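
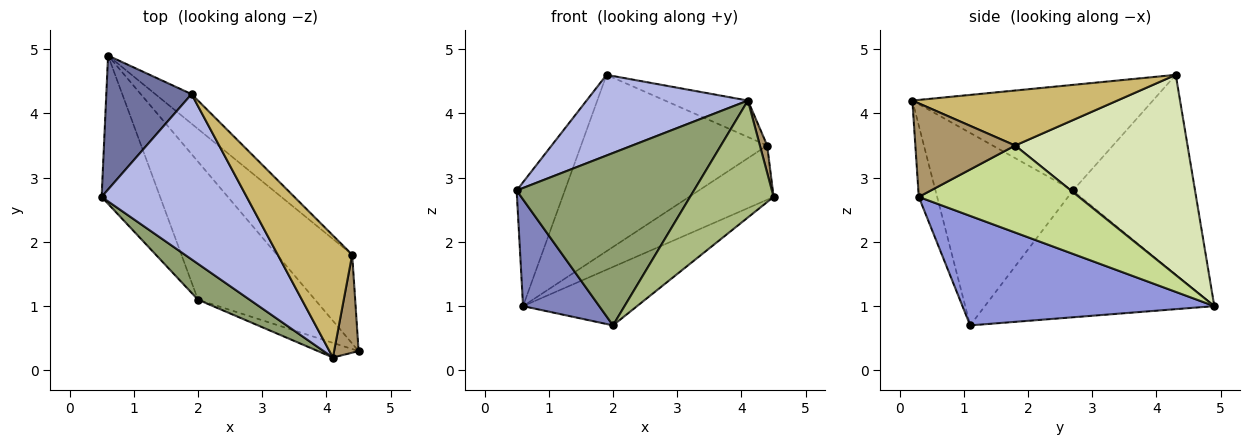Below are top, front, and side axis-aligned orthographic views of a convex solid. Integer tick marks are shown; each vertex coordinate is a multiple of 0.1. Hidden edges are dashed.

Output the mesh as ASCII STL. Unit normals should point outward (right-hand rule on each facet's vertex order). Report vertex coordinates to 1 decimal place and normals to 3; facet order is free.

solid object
 facet normal -0.864 0.341 0.369
  outer loop
   vertex 0.6 4.9 1.0
   vertex 0.5 2.7 2.8
   vertex 1.9 4.3 4.6
  endloop
 endfacet
 facet normal -0.869 -0.289 -0.401
  outer loop
   vertex 2.0 1.1 0.7
   vertex 0.5 2.7 2.8
   vertex 0.6 4.9 1.0
  endloop
 endfacet
 facet normal 0.653 0.296 -0.698
  outer loop
   vertex 2.0 1.1 0.7
   vertex 0.6 4.9 1.0
   vertex 4.5 0.3 2.7
  endloop
 endfacet
 facet normal -0.547 -0.367 0.752
  outer loop
   vertex 4.1 0.2 4.2
   vertex 1.9 4.3 4.6
   vertex 0.5 2.7 2.8
  endloop
 endfacet
 facet normal -0.605 -0.780 0.162
  outer loop
   vertex 4.1 0.2 4.2
   vertex 0.5 2.7 2.8
   vertex 2.0 1.1 0.7
  endloop
 endfacet
 facet normal -0.213 -0.969 -0.121
  outer loop
   vertex 4.1 0.2 4.2
   vertex 2.0 1.1 0.7
   vertex 4.5 0.3 2.7
  endloop
 endfacet
 facet normal 0.702 0.371 -0.608
  outer loop
   vertex 4.4 1.8 3.5
   vertex 4.5 0.3 2.7
   vertex 0.6 4.9 1.0
  endloop
 endfacet
 facet normal 0.674 0.728 -0.122
  outer loop
   vertex 4.4 1.8 3.5
   vertex 0.6 4.9 1.0
   vertex 1.9 4.3 4.6
  endloop
 endfacet
 facet normal 0.965 -0.070 0.253
  outer loop
   vertex 4.4 1.8 3.5
   vertex 4.1 0.2 4.2
   vertex 4.5 0.3 2.7
  endloop
 endfacet
 facet normal 0.578 0.234 0.782
  outer loop
   vertex 4.4 1.8 3.5
   vertex 1.9 4.3 4.6
   vertex 4.1 0.2 4.2
  endloop
 endfacet
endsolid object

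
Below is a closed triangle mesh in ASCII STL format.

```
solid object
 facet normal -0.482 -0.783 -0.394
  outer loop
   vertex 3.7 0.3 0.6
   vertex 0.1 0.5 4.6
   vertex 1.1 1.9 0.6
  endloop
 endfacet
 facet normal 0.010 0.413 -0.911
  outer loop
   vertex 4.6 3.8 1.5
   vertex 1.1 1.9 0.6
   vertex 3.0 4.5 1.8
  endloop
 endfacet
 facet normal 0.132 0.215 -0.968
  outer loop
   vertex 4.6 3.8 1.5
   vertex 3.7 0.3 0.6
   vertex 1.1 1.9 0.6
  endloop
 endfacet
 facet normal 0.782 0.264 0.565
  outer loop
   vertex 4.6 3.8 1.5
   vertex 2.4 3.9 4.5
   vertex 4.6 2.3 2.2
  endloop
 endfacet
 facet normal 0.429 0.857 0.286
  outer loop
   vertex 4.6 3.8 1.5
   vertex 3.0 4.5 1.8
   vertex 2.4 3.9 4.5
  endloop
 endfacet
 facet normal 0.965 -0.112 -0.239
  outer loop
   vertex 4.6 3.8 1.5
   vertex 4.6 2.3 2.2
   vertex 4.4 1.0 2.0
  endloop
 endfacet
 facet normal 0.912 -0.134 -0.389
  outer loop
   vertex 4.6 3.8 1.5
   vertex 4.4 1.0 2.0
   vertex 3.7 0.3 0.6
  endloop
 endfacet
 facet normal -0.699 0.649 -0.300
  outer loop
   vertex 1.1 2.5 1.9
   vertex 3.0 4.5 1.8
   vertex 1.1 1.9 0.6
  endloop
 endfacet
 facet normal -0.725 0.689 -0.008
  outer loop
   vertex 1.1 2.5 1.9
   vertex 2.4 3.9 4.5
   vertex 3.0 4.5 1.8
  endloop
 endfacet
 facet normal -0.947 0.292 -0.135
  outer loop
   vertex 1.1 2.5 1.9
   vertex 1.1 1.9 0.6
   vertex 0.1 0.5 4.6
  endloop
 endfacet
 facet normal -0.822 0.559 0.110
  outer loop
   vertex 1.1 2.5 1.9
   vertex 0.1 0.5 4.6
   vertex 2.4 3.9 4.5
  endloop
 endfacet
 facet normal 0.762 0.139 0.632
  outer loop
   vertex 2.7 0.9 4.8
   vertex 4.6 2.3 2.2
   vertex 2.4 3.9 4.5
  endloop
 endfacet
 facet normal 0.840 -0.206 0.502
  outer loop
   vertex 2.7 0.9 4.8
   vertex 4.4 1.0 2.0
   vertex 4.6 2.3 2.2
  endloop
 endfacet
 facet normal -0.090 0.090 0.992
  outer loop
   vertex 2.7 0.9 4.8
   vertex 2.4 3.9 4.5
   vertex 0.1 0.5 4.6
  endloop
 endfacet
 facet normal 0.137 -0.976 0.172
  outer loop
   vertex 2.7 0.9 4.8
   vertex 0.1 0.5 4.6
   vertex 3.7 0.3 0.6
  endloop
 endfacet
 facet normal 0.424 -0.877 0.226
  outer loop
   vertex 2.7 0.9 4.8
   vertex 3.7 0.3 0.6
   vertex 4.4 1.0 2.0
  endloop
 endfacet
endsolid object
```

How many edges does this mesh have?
24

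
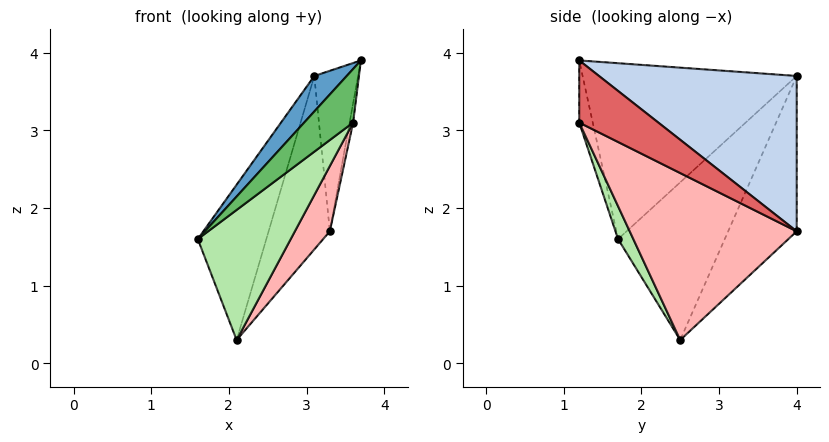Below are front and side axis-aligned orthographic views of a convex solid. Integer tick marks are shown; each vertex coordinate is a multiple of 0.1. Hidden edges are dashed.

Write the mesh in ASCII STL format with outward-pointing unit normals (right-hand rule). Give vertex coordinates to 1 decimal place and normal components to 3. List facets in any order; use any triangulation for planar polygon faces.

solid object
 facet normal -0.746 -0.113 0.656
  outer loop
   vertex 3.1 4.0 3.7
   vertex 1.6 1.7 1.6
   vertex 3.7 1.2 3.9
  endloop
 endfacet
 facet normal 0.972 0.215 0.097
  outer loop
   vertex 3.1 4.0 3.7
   vertex 3.7 1.2 3.9
   vertex 3.3 4.0 1.7
  endloop
 endfacet
 facet normal -0.841 0.540 0.009
  outer loop
   vertex 3.1 4.0 3.7
   vertex 2.1 2.5 0.3
   vertex 1.6 1.7 1.6
  endloop
 endfacet
 facet normal -0.744 0.664 -0.074
  outer loop
   vertex 3.1 4.0 3.7
   vertex 3.3 4.0 1.7
   vertex 2.1 2.5 0.3
  endloop
 endfacet
 facet normal -0.266 -0.963 0.033
  outer loop
   vertex 3.6 1.2 3.1
   vertex 3.7 1.2 3.9
   vertex 1.6 1.7 1.6
  endloop
 endfacet
 facet normal 0.142 -0.866 -0.479
  outer loop
   vertex 3.6 1.2 3.1
   vertex 1.6 1.7 1.6
   vertex 2.1 2.5 0.3
  endloop
 endfacet
 facet normal 0.991 0.044 -0.124
  outer loop
   vertex 3.6 1.2 3.1
   vertex 3.3 4.0 1.7
   vertex 3.7 1.2 3.9
  endloop
 endfacet
 facet normal 0.832 -0.174 -0.527
  outer loop
   vertex 3.6 1.2 3.1
   vertex 2.1 2.5 0.3
   vertex 3.3 4.0 1.7
  endloop
 endfacet
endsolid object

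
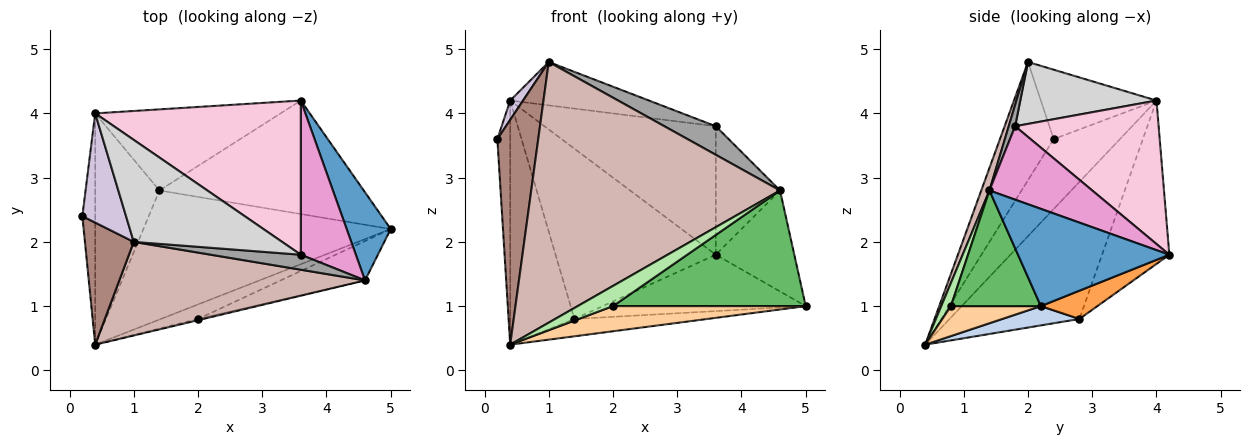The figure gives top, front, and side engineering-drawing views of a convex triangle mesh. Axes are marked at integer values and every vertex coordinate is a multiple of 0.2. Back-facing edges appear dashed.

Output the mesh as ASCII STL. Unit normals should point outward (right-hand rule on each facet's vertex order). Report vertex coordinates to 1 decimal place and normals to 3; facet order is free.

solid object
 facet normal 0.824 0.427 0.373
  outer loop
   vertex 4.6 1.4 2.8
   vertex 5.0 2.2 1.0
   vertex 3.6 4.2 1.8
  endloop
 endfacet
 facet normal 0.077 0.133 -0.988
  outer loop
   vertex 1.4 2.8 0.8
   vertex 5.0 2.2 1.0
   vertex 0.4 0.4 0.4
  endloop
 endfacet
 facet normal 0.123 0.442 -0.889
  outer loop
   vertex 1.4 2.8 0.8
   vertex 3.6 4.2 1.8
   vertex 5.0 2.2 1.0
  endloop
 endfacet
 facet normal 0.375 -0.803 -0.464
  outer loop
   vertex 2.0 0.8 1.0
   vertex 0.4 0.4 0.4
   vertex 5.0 2.2 1.0
  endloop
 endfacet
 facet normal 0.404 -0.866 -0.295
  outer loop
   vertex 2.0 0.8 1.0
   vertex 5.0 2.2 1.0
   vertex 4.6 1.4 2.8
  endloop
 endfacet
 facet normal 0.263 -0.963 -0.058
  outer loop
   vertex 2.0 0.8 1.0
   vertex 4.6 1.4 2.8
   vertex 0.4 0.4 0.4
  endloop
 endfacet
 facet normal -0.354 0.844 -0.402
  outer loop
   vertex 0.4 4.0 4.2
   vertex 3.6 4.2 1.8
   vertex 1.4 2.8 0.8
  endloop
 endfacet
 facet normal -0.966 0.187 -0.177
  outer loop
   vertex 0.4 4.0 4.2
   vertex 0.4 0.4 0.4
   vertex 0.2 2.4 3.6
  endloop
 endfacet
 facet normal -0.826 0.409 -0.387
  outer loop
   vertex 0.4 4.0 4.2
   vertex 1.4 2.8 0.8
   vertex 0.4 0.4 0.4
  endloop
 endfacet
 facet normal -0.843 -0.094 0.530
  outer loop
   vertex 1.0 2.0 4.8
   vertex 0.4 4.0 4.2
   vertex 0.2 2.4 3.6
  endloop
 endfacet
 facet normal -0.756 -0.575 0.312
  outer loop
   vertex 1.0 2.0 4.8
   vertex 0.2 2.4 3.6
   vertex 0.4 0.4 0.4
  endloop
 endfacet
 facet normal 0.031 -0.941 0.338
  outer loop
   vertex 1.0 2.0 4.8
   vertex 0.4 0.4 0.4
   vertex 4.6 1.4 2.8
  endloop
 endfacet
 facet normal 0.716 0.447 0.537
  outer loop
   vertex 3.6 1.8 3.8
   vertex 4.6 1.4 2.8
   vertex 3.6 4.2 1.8
  endloop
 endfacet
 facet normal 0.473 0.564 0.677
  outer loop
   vertex 3.6 1.8 3.8
   vertex 3.6 4.2 1.8
   vertex 0.4 4.0 4.2
  endloop
 endfacet
 facet normal 0.110 -0.880 0.462
  outer loop
   vertex 3.6 1.8 3.8
   vertex 1.0 2.0 4.8
   vertex 4.6 1.4 2.8
  endloop
 endfacet
 facet normal 0.359 0.365 0.859
  outer loop
   vertex 3.6 1.8 3.8
   vertex 0.4 4.0 4.2
   vertex 1.0 2.0 4.8
  endloop
 endfacet
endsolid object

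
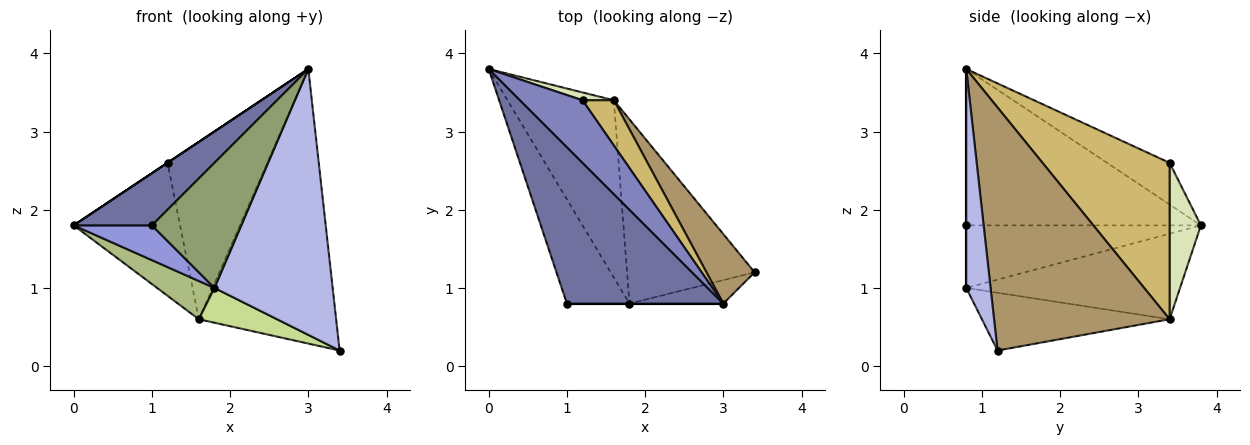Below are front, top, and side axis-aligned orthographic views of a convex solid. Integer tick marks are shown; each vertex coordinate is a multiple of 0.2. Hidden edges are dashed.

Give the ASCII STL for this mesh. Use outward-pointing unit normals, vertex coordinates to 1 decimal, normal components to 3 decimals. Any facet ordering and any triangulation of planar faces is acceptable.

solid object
 facet normal -0.688 -0.229 0.688
  outer loop
   vertex 3.0 0.8 3.8
   vertex 0.0 3.8 1.8
   vertex 1.0 0.8 1.8
  endloop
 endfacet
 facet normal -0.555 0.000 0.832
  outer loop
   vertex 1.2 3.4 2.6
   vertex 0.0 3.8 1.8
   vertex 3.0 0.8 3.8
  endloop
 endfacet
 facet normal -0.688 -0.229 -0.688
  outer loop
   vertex 1.8 0.8 1.0
   vertex 1.0 0.8 1.8
   vertex 0.0 3.8 1.8
  endloop
 endfacet
 facet normal 0.201 -0.976 -0.086
  outer loop
   vertex 1.8 0.8 1.0
   vertex 3.4 1.2 0.2
   vertex 3.0 0.8 3.8
  endloop
 endfacet
 facet normal 0.000 -1.000 0.000
  outer loop
   vertex 1.8 0.8 1.0
   vertex 3.0 0.8 3.8
   vertex 1.0 0.8 1.8
  endloop
 endfacet
 facet normal -0.618 -0.166 -0.769
  outer loop
   vertex 1.6 3.4 0.6
   vertex 1.8 0.8 1.0
   vertex 0.0 3.8 1.8
  endloop
 endfacet
 facet normal -0.407 -0.169 -0.898
  outer loop
   vertex 1.6 3.4 0.6
   vertex 3.4 1.2 0.2
   vertex 1.8 0.8 1.0
  endloop
 endfacet
 facet normal 0.282 0.958 0.056
  outer loop
   vertex 1.6 3.4 0.6
   vertex 0.0 3.8 1.8
   vertex 1.2 3.4 2.6
  endloop
 endfacet
 facet normal 0.778 0.609 0.154
  outer loop
   vertex 1.6 3.4 0.6
   vertex 3.0 0.8 3.8
   vertex 3.4 1.2 0.2
  endloop
 endfacet
 facet normal 0.777 0.610 0.155
  outer loop
   vertex 1.6 3.4 0.6
   vertex 1.2 3.4 2.6
   vertex 3.0 0.8 3.8
  endloop
 endfacet
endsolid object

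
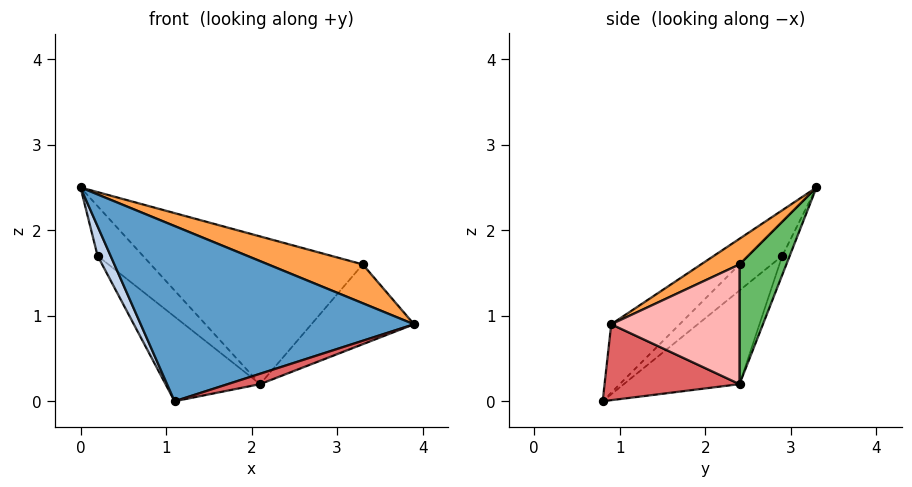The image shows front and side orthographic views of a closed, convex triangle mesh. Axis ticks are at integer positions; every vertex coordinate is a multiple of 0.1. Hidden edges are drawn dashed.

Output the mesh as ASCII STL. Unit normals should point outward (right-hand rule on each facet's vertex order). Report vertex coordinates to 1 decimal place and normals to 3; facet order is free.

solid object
 facet normal -0.184 -0.734 0.653
  outer loop
   vertex 1.1 0.8 0.0
   vertex 3.9 0.9 0.9
   vertex 0.0 3.3 2.5
  endloop
 endfacet
 facet normal -0.933 -0.355 -0.056
  outer loop
   vertex 0.2 2.9 1.7
   vertex 1.1 0.8 0.0
   vertex 0.0 3.3 2.5
  endloop
 endfacet
 facet normal 0.150 -0.368 0.918
  outer loop
   vertex 3.3 2.4 1.6
   vertex 0.0 3.3 2.5
   vertex 3.9 0.9 0.9
  endloop
 endfacet
 facet normal -0.143 0.871 -0.471
  outer loop
   vertex 2.1 2.4 0.2
   vertex 0.2 2.9 1.7
   vertex 0.0 3.3 2.5
  endloop
 endfacet
 facet normal 0.212 0.960 -0.182
  outer loop
   vertex 2.1 2.4 0.2
   vertex 0.0 3.3 2.5
   vertex 3.3 2.4 1.6
  endloop
 endfacet
 facet normal -0.498 0.407 -0.766
  outer loop
   vertex 2.1 2.4 0.2
   vertex 1.1 0.8 0.0
   vertex 0.2 2.9 1.7
  endloop
 endfacet
 facet normal 0.308 -0.074 -0.949
  outer loop
   vertex 2.1 2.4 0.2
   vertex 3.9 0.9 0.9
   vertex 1.1 0.8 0.0
  endloop
 endfacet
 facet normal 0.649 0.519 -0.556
  outer loop
   vertex 2.1 2.4 0.2
   vertex 3.3 2.4 1.6
   vertex 3.9 0.9 0.9
  endloop
 endfacet
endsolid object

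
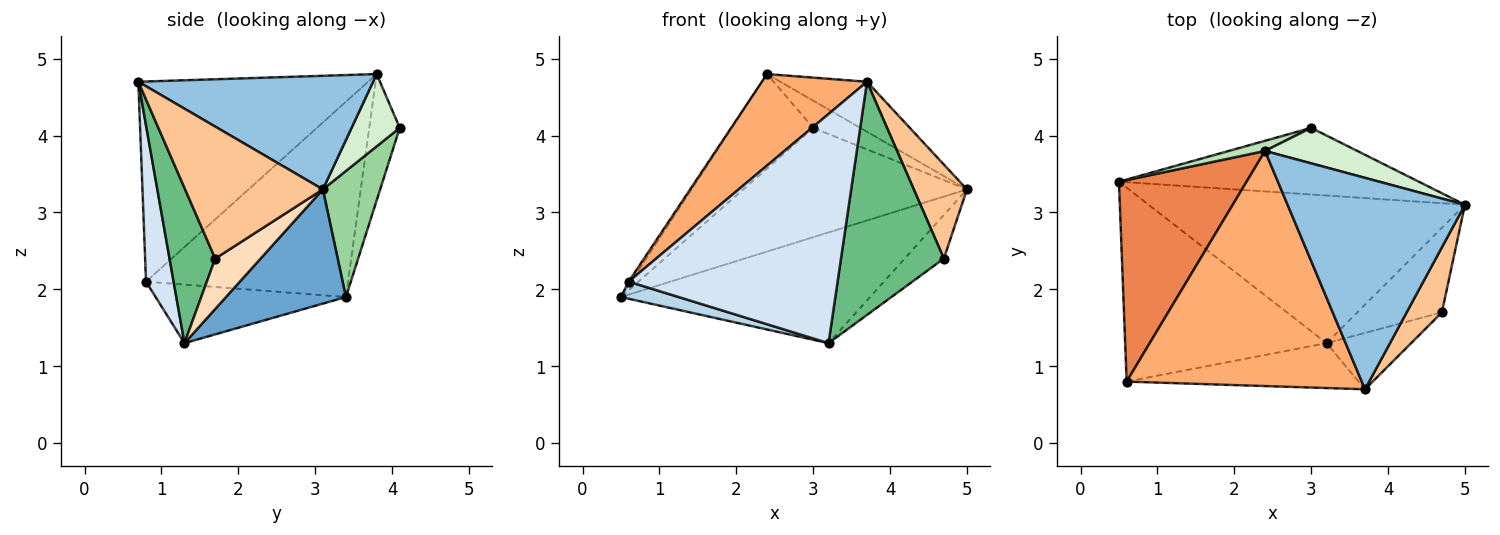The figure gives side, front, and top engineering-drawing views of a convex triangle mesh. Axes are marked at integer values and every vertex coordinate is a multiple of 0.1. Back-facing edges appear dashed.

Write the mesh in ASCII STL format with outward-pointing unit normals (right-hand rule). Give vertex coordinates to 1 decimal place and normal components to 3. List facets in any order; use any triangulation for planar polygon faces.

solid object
 facet normal 0.278 0.576 -0.769
  outer loop
   vertex 3.2 1.3 1.3
   vertex 0.5 3.4 1.9
   vertex 5.0 3.1 3.3
  endloop
 endfacet
 facet normal 0.529 0.195 0.826
  outer loop
   vertex 2.4 3.8 4.8
   vertex 3.7 0.7 4.7
   vertex 5.0 3.1 3.3
  endloop
 endfacet
 facet normal -0.278 -0.084 -0.957
  outer loop
   vertex 0.6 0.8 2.1
   vertex 0.5 3.4 1.9
   vertex 3.2 1.3 1.3
  endloop
 endfacet
 facet normal 0.128 -0.973 -0.191
  outer loop
   vertex 0.6 0.8 2.1
   vertex 3.2 1.3 1.3
   vertex 3.7 0.7 4.7
  endloop
 endfacet
 facet normal -0.837 0.010 0.547
  outer loop
   vertex 0.6 0.8 2.1
   vertex 2.4 3.8 4.8
   vertex 0.5 3.4 1.9
  endloop
 endfacet
 facet normal -0.621 -0.284 0.730
  outer loop
   vertex 0.6 0.8 2.1
   vertex 3.7 0.7 4.7
   vertex 2.4 3.8 4.8
  endloop
 endfacet
 facet normal 0.905 -0.349 0.242
  outer loop
   vertex 4.7 1.7 2.4
   vertex 5.0 3.1 3.3
   vertex 3.7 0.7 4.7
  endloop
 endfacet
 facet normal 0.468 0.405 -0.786
  outer loop
   vertex 4.7 1.7 2.4
   vertex 3.2 1.3 1.3
   vertex 5.0 3.1 3.3
  endloop
 endfacet
 facet normal 0.396 -0.892 -0.216
  outer loop
   vertex 4.7 1.7 2.4
   vertex 3.7 0.7 4.7
   vertex 3.2 1.3 1.3
  endloop
 endfacet
 facet normal 0.214 0.834 -0.508
  outer loop
   vertex 3.0 4.1 4.1
   vertex 5.0 3.1 3.3
   vertex 0.5 3.4 1.9
  endloop
 endfacet
 facet normal -0.349 0.932 0.100
  outer loop
   vertex 3.0 4.1 4.1
   vertex 0.5 3.4 1.9
   vertex 2.4 3.8 4.8
  endloop
 endfacet
 facet normal 0.528 0.517 0.674
  outer loop
   vertex 3.0 4.1 4.1
   vertex 2.4 3.8 4.8
   vertex 5.0 3.1 3.3
  endloop
 endfacet
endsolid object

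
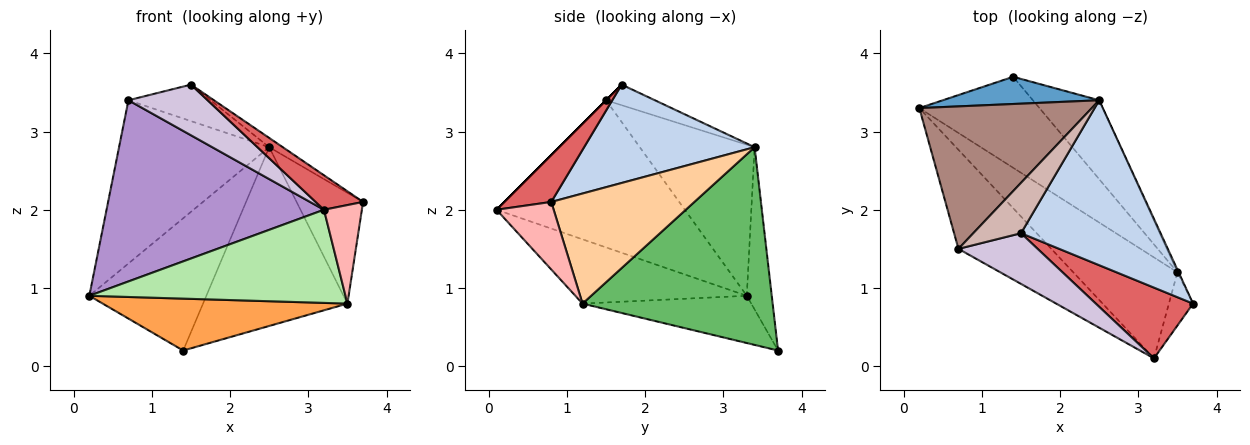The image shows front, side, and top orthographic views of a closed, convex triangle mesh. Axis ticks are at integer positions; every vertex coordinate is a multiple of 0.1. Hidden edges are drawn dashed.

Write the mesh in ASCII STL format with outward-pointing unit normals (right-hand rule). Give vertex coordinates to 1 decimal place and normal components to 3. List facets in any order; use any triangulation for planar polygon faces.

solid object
 facet normal -0.205 0.959 0.197
  outer loop
   vertex 2.5 3.4 2.8
   vertex 1.4 3.7 0.2
   vertex 0.2 3.3 0.9
  endloop
 endfacet
 facet normal 0.575 0.046 0.817
  outer loop
   vertex 2.5 3.4 2.8
   vertex 1.5 1.7 3.6
   vertex 3.7 0.8 2.1
  endloop
 endfacet
 facet normal -0.323 -0.469 -0.822
  outer loop
   vertex 3.5 1.2 0.8
   vertex 0.2 3.3 0.9
   vertex 1.4 3.7 0.2
  endloop
 endfacet
 facet normal 0.907 0.421 -0.010
  outer loop
   vertex 3.5 1.2 0.8
   vertex 2.5 3.4 2.8
   vertex 3.7 0.8 2.1
  endloop
 endfacet
 facet normal 0.769 0.584 -0.258
  outer loop
   vertex 3.5 1.2 0.8
   vertex 1.4 3.7 0.2
   vertex 2.5 3.4 2.8
  endloop
 endfacet
 facet normal -0.413 -0.617 -0.669
  outer loop
   vertex 3.2 0.1 2.0
   vertex 0.2 3.3 0.9
   vertex 3.5 1.2 0.8
  endloop
 endfacet
 facet normal 0.398 -0.402 0.825
  outer loop
   vertex 3.2 0.1 2.0
   vertex 3.7 0.8 2.1
   vertex 1.5 1.7 3.6
  endloop
 endfacet
 facet normal 0.799 -0.530 -0.286
  outer loop
   vertex 3.2 0.1 2.0
   vertex 3.5 1.2 0.8
   vertex 3.7 0.8 2.1
  endloop
 endfacet
 facet normal -0.605 -0.699 -0.382
  outer loop
   vertex 0.7 1.5 3.4
   vertex 0.2 3.3 0.9
   vertex 3.2 0.1 2.0
  endloop
 endfacet
 facet normal 0.000 -0.707 0.707
  outer loop
   vertex 0.7 1.5 3.4
   vertex 3.2 0.1 2.0
   vertex 1.5 1.7 3.6
  endloop
 endfacet
 facet normal -0.499 0.653 0.570
  outer loop
   vertex 0.7 1.5 3.4
   vertex 2.5 3.4 2.8
   vertex 0.2 3.3 0.9
  endloop
 endfacet
 facet normal -0.330 0.554 0.765
  outer loop
   vertex 0.7 1.5 3.4
   vertex 1.5 1.7 3.6
   vertex 2.5 3.4 2.8
  endloop
 endfacet
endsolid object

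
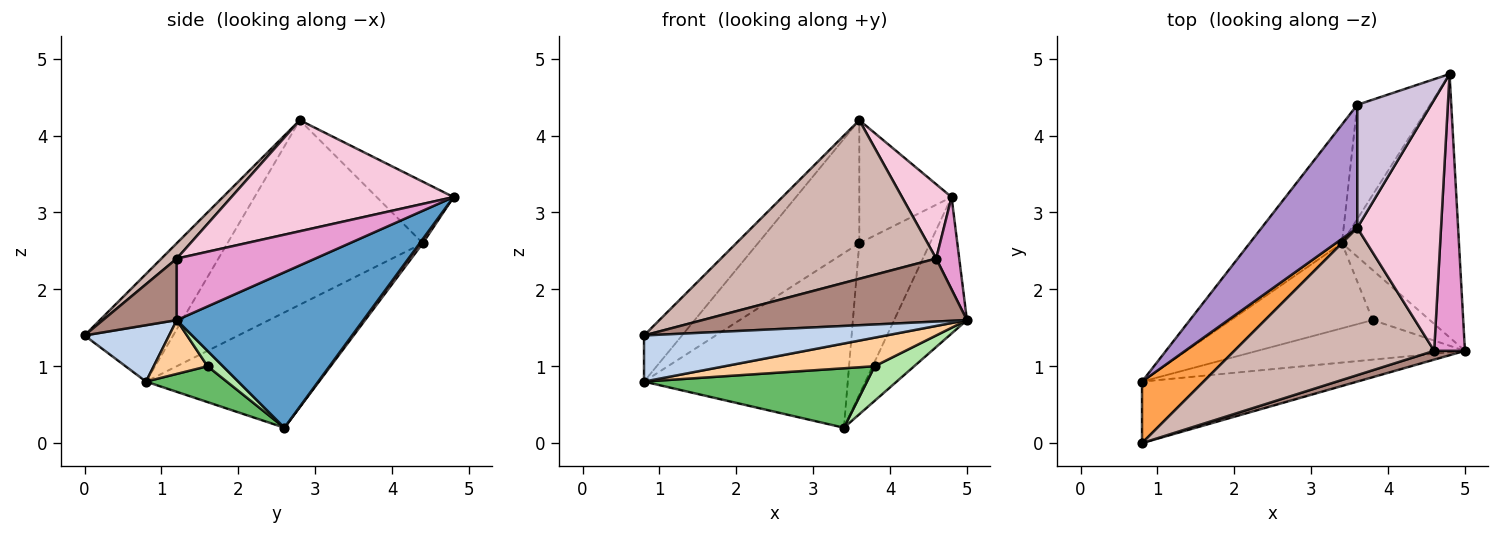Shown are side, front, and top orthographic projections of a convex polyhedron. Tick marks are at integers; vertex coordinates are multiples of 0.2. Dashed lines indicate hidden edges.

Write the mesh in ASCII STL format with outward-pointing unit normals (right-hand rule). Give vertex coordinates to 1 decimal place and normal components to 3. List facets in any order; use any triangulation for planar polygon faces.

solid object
 facet normal 0.763 0.298 -0.574
  outer loop
   vertex 3.4 2.6 0.2
   vertex 4.8 4.8 3.2
   vertex 5.0 1.2 1.6
  endloop
 endfacet
 facet normal 0.205 -0.587 -0.783
  outer loop
   vertex 0.8 0.0 1.4
   vertex 0.8 0.8 0.8
   vertex 5.0 1.2 1.6
  endloop
 endfacet
 facet normal -0.814 0.349 0.465
  outer loop
   vertex 0.8 0.0 1.4
   vertex 3.6 2.8 4.2
   vertex 0.8 0.8 0.8
  endloop
 endfacet
 facet normal 0.206 -0.573 -0.793
  outer loop
   vertex 3.8 1.6 1.0
   vertex 5.0 1.2 1.6
   vertex 0.8 0.8 0.8
  endloop
 endfacet
 facet normal 0.203 -0.561 -0.803
  outer loop
   vertex 3.8 1.6 1.0
   vertex 0.8 0.8 0.8
   vertex 3.4 2.6 0.2
  endloop
 endfacet
 facet normal 0.216 -0.556 -0.803
  outer loop
   vertex 3.8 1.6 1.0
   vertex 3.4 2.6 0.2
   vertex 5.0 1.2 1.6
  endloop
 endfacet
 facet normal -0.575 0.677 -0.460
  outer loop
   vertex 3.6 4.4 2.6
   vertex 3.4 2.6 0.2
   vertex 0.8 0.8 0.8
  endloop
 endfacet
 facet normal 0.035 0.798 -0.601
  outer loop
   vertex 3.6 4.4 2.6
   vertex 4.8 4.8 3.2
   vertex 3.4 2.6 0.2
  endloop
 endfacet
 facet normal -0.806 0.418 0.418
  outer loop
   vertex 3.6 4.4 2.6
   vertex 0.8 0.8 0.8
   vertex 3.6 2.8 4.2
  endloop
 endfacet
 facet normal -0.508 0.609 0.609
  outer loop
   vertex 3.6 4.4 2.6
   vertex 3.6 2.8 4.2
   vertex 4.8 4.8 3.2
  endloop
 endfacet
 facet normal 0.266 -0.955 0.133
  outer loop
   vertex 4.6 1.2 2.4
   vertex 0.8 0.0 1.4
   vertex 5.0 1.2 1.6
  endloop
 endfacet
 facet normal 0.052 -0.732 0.680
  outer loop
   vertex 4.6 1.2 2.4
   vertex 3.6 2.8 4.2
   vertex 0.8 0.0 1.4
  endloop
 endfacet
 facet normal 0.885 -0.147 0.442
  outer loop
   vertex 4.6 1.2 2.4
   vertex 5.0 1.2 1.6
   vertex 4.8 4.8 3.2
  endloop
 endfacet
 facet normal 0.786 -0.175 0.593
  outer loop
   vertex 4.6 1.2 2.4
   vertex 4.8 4.8 3.2
   vertex 3.6 2.8 4.2
  endloop
 endfacet
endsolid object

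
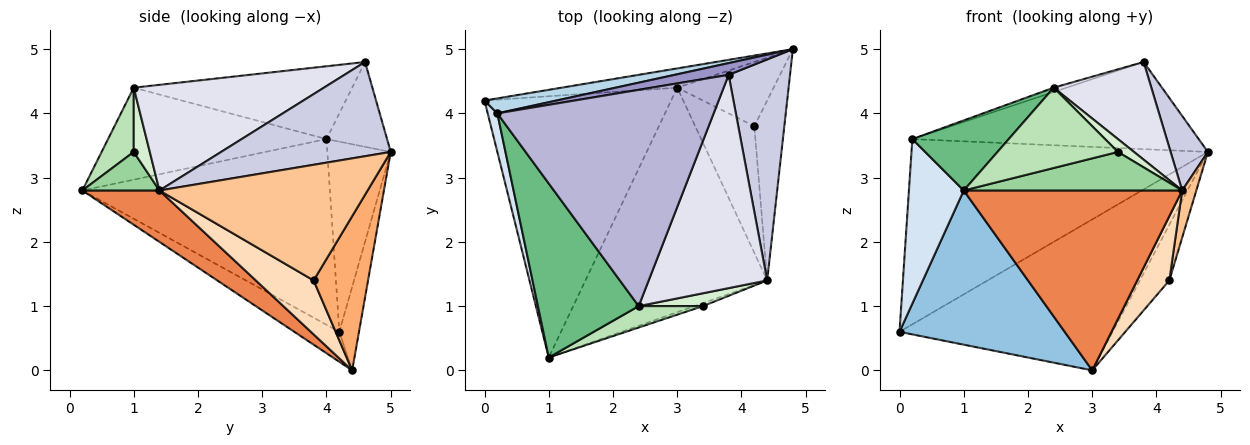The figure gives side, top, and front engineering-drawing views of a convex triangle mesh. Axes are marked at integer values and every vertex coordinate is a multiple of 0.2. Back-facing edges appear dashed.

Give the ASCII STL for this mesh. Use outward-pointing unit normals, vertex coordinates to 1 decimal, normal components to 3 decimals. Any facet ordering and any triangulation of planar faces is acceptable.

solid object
 facet normal -0.091 0.988 -0.126
  outer loop
   vertex 3.0 4.4 0.0
   vertex 0.0 4.2 0.6
   vertex 4.8 5.0 3.4
  endloop
 endfacet
 facet normal -0.137 -0.503 -0.853
  outer loop
   vertex 3.0 4.4 0.0
   vertex 1.0 0.2 2.8
   vertex 0.0 4.2 0.6
  endloop
 endfacet
 facet normal -0.208 0.975 0.079
  outer loop
   vertex 0.2 4.0 3.6
   vertex 4.8 5.0 3.4
   vertex 0.0 4.2 0.6
  endloop
 endfacet
 facet normal -0.975 -0.216 0.051
  outer loop
   vertex 0.2 4.0 3.6
   vertex 0.0 4.2 0.6
   vertex 1.0 0.2 2.8
  endloop
 endfacet
 facet normal 0.216 -0.611 -0.762
  outer loop
   vertex 4.4 1.4 2.8
   vertex 1.0 0.2 2.8
   vertex 3.0 4.4 0.0
  endloop
 endfacet
 facet normal 0.771 0.417 -0.482
  outer loop
   vertex 4.2 3.8 1.4
   vertex 3.0 4.4 0.0
   vertex 4.8 5.0 3.4
  endloop
 endfacet
 facet normal 0.966 -0.066 -0.250
  outer loop
   vertex 4.2 3.8 1.4
   vertex 4.8 5.0 3.4
   vertex 4.4 1.4 2.8
  endloop
 endfacet
 facet normal 0.631 -0.351 -0.692
  outer loop
   vertex 4.2 3.8 1.4
   vertex 4.4 1.4 2.8
   vertex 3.0 4.4 0.0
  endloop
 endfacet
 facet normal -0.646 -0.285 0.708
  outer loop
   vertex 2.4 1.0 4.4
   vertex 0.2 4.0 3.6
   vertex 1.0 0.2 2.8
  endloop
 endfacet
 facet normal 0.332 -0.940 -0.074
  outer loop
   vertex 3.4 1.0 3.4
   vertex 1.0 0.2 2.8
   vertex 4.4 1.4 2.8
  endloop
 endfacet
 facet normal 0.250 -0.936 0.250
  outer loop
   vertex 3.4 1.0 3.4
   vertex 2.4 1.0 4.4
   vertex 1.0 0.2 2.8
  endloop
 endfacet
 facet normal 0.577 -0.577 0.577
  outer loop
   vertex 3.4 1.0 3.4
   vertex 4.4 1.4 2.8
   vertex 2.4 1.0 4.4
  endloop
 endfacet
 facet normal -0.205 0.970 0.131
  outer loop
   vertex 3.8 4.6 4.8
   vertex 4.8 5.0 3.4
   vertex 0.2 4.0 3.6
  endloop
 endfacet
 facet normal -0.319 0.019 0.948
  outer loop
   vertex 3.8 4.6 4.8
   vertex 0.2 4.0 3.6
   vertex 2.4 1.0 4.4
  endloop
 endfacet
 facet normal 0.824 -0.181 0.537
  outer loop
   vertex 3.8 4.6 4.8
   vertex 4.4 1.4 2.8
   vertex 4.8 5.0 3.4
  endloop
 endfacet
 facet normal 0.630 -0.323 0.706
  outer loop
   vertex 3.8 4.6 4.8
   vertex 2.4 1.0 4.4
   vertex 4.4 1.4 2.8
  endloop
 endfacet
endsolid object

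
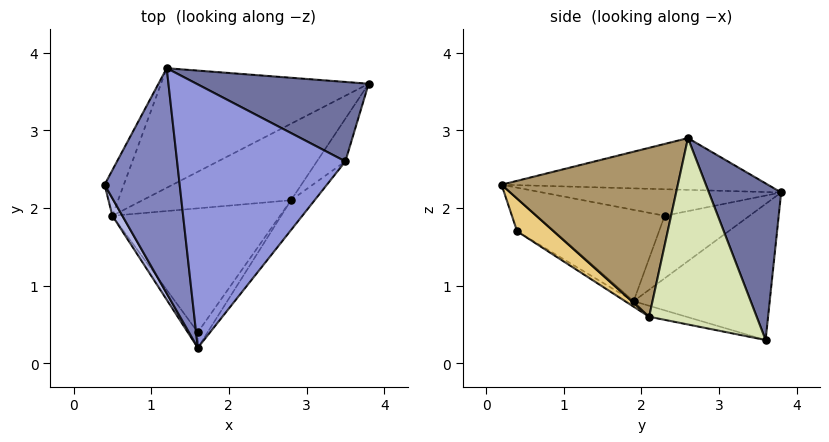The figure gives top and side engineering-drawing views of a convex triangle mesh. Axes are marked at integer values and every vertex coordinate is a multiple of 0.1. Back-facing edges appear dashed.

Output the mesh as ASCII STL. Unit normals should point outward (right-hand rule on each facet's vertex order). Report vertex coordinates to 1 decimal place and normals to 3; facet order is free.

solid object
 facet normal 0.338 0.865 0.372
  outer loop
   vertex 1.2 3.8 2.2
   vertex 3.5 2.6 2.9
   vertex 3.8 3.6 0.3
  endloop
 endfacet
 facet normal -0.333 -0.011 0.943
  outer loop
   vertex 1.2 3.8 2.2
   vertex 0.4 2.3 1.9
   vertex 1.6 0.2 2.3
  endloop
 endfacet
 facet normal -0.294 -0.006 0.956
  outer loop
   vertex 1.2 3.8 2.2
   vertex 1.6 0.2 2.3
   vertex 3.5 2.6 2.9
  endloop
 endfacet
 facet normal -0.872 -0.480 0.095
  outer loop
   vertex 0.5 1.9 0.8
   vertex 1.6 0.2 2.3
   vertex 0.4 2.3 1.9
  endloop
 endfacet
 facet normal -0.831 0.494 -0.255
  outer loop
   vertex 0.5 1.9 0.8
   vertex 0.4 2.3 1.9
   vertex 1.2 3.8 2.2
  endloop
 endfacet
 facet normal -0.424 0.633 -0.647
  outer loop
   vertex 0.5 1.9 0.8
   vertex 1.2 3.8 2.2
   vertex 3.8 3.6 0.3
  endloop
 endfacet
 facet normal -0.073 -0.149 -0.986
  outer loop
   vertex 2.8 2.1 0.6
   vertex 0.5 1.9 0.8
   vertex 3.8 3.6 0.3
  endloop
 endfacet
 facet normal 0.814 -0.567 -0.124
  outer loop
   vertex 2.8 2.1 0.6
   vertex 3.8 3.6 0.3
   vertex 3.5 2.6 2.9
  endloop
 endfacet
 facet normal 0.793 -0.600 -0.111
  outer loop
   vertex 2.8 2.1 0.6
   vertex 3.5 2.6 2.9
   vertex 1.6 0.2 2.3
  endloop
 endfacet
 facet normal -0.719 -0.659 -0.220
  outer loop
   vertex 1.6 0.4 1.7
   vertex 1.6 0.2 2.3
   vertex 0.5 1.9 0.8
  endloop
 endfacet
 facet normal 0.725 -0.653 -0.218
  outer loop
   vertex 1.6 0.4 1.7
   vertex 2.8 2.1 0.6
   vertex 1.6 0.2 2.3
  endloop
 endfacet
 facet normal -0.028 -0.529 -0.848
  outer loop
   vertex 1.6 0.4 1.7
   vertex 0.5 1.9 0.8
   vertex 2.8 2.1 0.6
  endloop
 endfacet
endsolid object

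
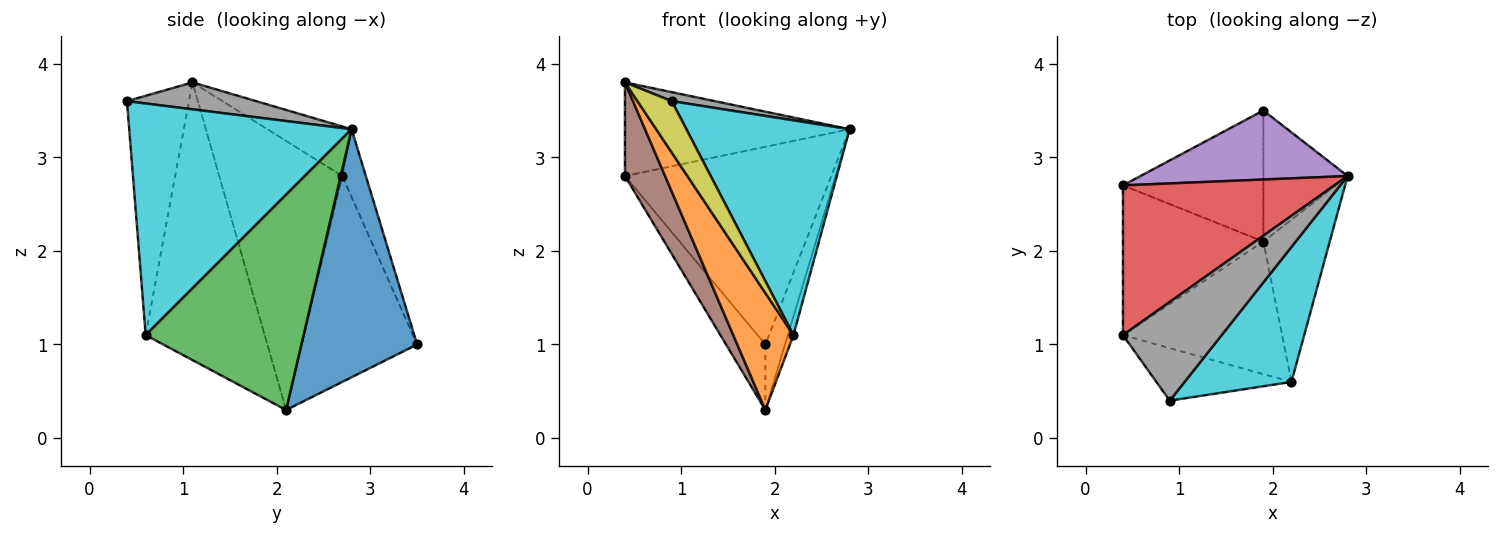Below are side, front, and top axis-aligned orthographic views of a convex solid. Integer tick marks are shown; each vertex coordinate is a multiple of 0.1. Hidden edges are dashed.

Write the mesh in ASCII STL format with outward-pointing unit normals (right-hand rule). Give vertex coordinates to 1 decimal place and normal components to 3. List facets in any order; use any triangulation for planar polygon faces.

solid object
 facet normal 0.935 0.159 -0.318
  outer loop
   vertex 1.9 2.1 0.3
   vertex 1.9 3.5 1.0
   vertex 2.8 2.8 3.3
  endloop
 endfacet
 facet normal -0.795 -0.402 -0.455
  outer loop
   vertex 2.2 0.6 1.1
   vertex 0.4 1.1 3.8
   vertex 1.9 2.1 0.3
  endloop
 endfacet
 facet normal 0.955 0.034 -0.294
  outer loop
   vertex 2.2 0.6 1.1
   vertex 1.9 2.1 0.3
   vertex 2.8 2.8 3.3
  endloop
 endfacet
 facet normal -0.195 0.520 0.832
  outer loop
   vertex 0.4 2.7 2.8
   vertex 0.4 1.1 3.8
   vertex 2.8 2.8 3.3
  endloop
 endfacet
 facet normal -0.107 0.939 0.328
  outer loop
   vertex 0.4 2.7 2.8
   vertex 2.8 2.8 3.3
   vertex 1.9 3.5 1.0
  endloop
 endfacet
 facet normal -0.852 -0.278 -0.444
  outer loop
   vertex 0.4 2.7 2.8
   vertex 1.9 2.1 0.3
   vertex 0.4 1.1 3.8
  endloop
 endfacet
 facet normal -0.795 0.271 -0.542
  outer loop
   vertex 0.4 2.7 2.8
   vertex 1.9 3.5 1.0
   vertex 1.9 2.1 0.3
  endloop
 endfacet
 facet normal 0.262 -0.087 0.961
  outer loop
   vertex 0.9 0.4 3.6
   vertex 2.8 2.8 3.3
   vertex 0.4 1.1 3.8
  endloop
 endfacet
 facet normal -0.785 -0.434 -0.443
  outer loop
   vertex 0.9 0.4 3.6
   vertex 0.4 1.1 3.8
   vertex 2.2 0.6 1.1
  endloop
 endfacet
 facet normal 0.756 -0.555 0.349
  outer loop
   vertex 0.9 0.4 3.6
   vertex 2.2 0.6 1.1
   vertex 2.8 2.8 3.3
  endloop
 endfacet
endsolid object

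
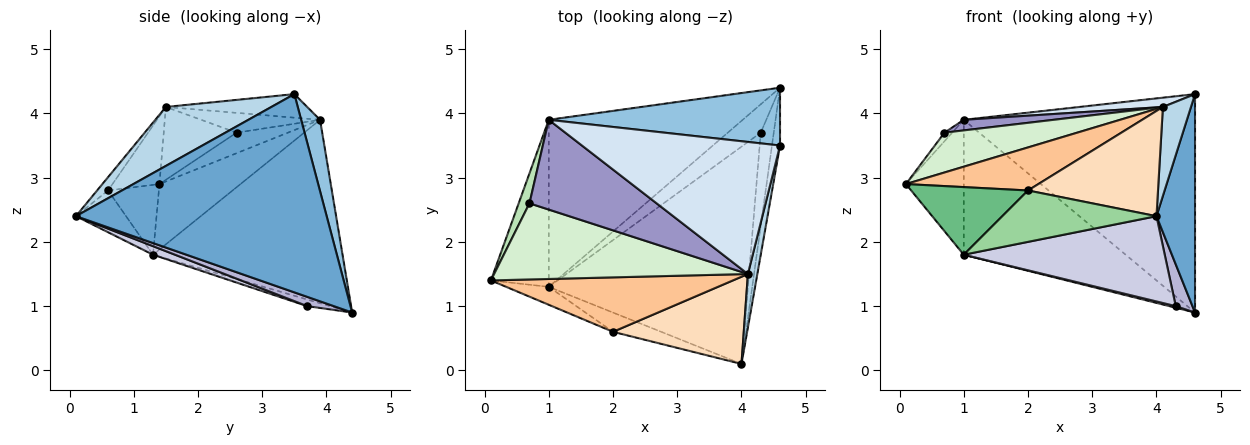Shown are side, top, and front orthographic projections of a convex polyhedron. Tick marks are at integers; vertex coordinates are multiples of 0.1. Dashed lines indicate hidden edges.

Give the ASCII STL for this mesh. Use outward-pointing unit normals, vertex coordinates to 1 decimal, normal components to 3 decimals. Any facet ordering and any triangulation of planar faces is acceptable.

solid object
 facet normal 0.988 -0.152 -0.040
  outer loop
   vertex 4.6 4.4 0.9
   vertex 4.6 3.5 4.3
   vertex 4.0 0.1 2.4
  endloop
 endfacet
 facet normal 0.079 0.964 0.255
  outer loop
   vertex 1.0 3.9 3.9
   vertex 4.6 3.5 4.3
   vertex 4.6 4.4 0.9
  endloop
 endfacet
 facet normal 0.955 -0.254 0.153
  outer loop
   vertex 4.1 1.5 4.1
   vertex 4.0 0.1 2.4
   vertex 4.6 3.5 4.3
  endloop
 endfacet
 facet normal -0.118 -0.070 0.991
  outer loop
   vertex 4.1 1.5 4.1
   vertex 4.6 3.5 4.3
   vertex 1.0 3.9 3.9
  endloop
 endfacet
 facet normal -0.661 0.471 -0.584
  outer loop
   vertex 1.0 1.3 1.8
   vertex 0.1 1.4 2.9
   vertex 1.0 3.9 3.9
  endloop
 endfacet
 facet normal -0.593 0.506 -0.627
  outer loop
   vertex 1.0 1.3 1.8
   vertex 1.0 3.9 3.9
   vertex 4.6 4.4 0.9
  endloop
 endfacet
 facet normal -0.215 -0.606 0.766
  outer loop
   vertex 2.0 0.6 2.8
   vertex 4.1 1.5 4.1
   vertex 0.1 1.4 2.9
  endloop
 endfacet
 facet normal -0.065 -0.768 0.637
  outer loop
   vertex 2.0 0.6 2.8
   vertex 4.0 0.1 2.4
   vertex 4.1 1.5 4.1
  endloop
 endfacet
 facet normal -0.388 -0.891 -0.236
  outer loop
   vertex 2.0 0.6 2.8
   vertex 0.1 1.4 2.9
   vertex 1.0 1.3 1.8
  endloop
 endfacet
 facet normal -0.291 -0.896 -0.336
  outer loop
   vertex 2.0 0.6 2.8
   vertex 1.0 1.3 1.8
   vertex 4.0 0.1 2.4
  endloop
 endfacet
 facet normal -0.878 0.132 0.461
  outer loop
   vertex 0.7 2.6 3.7
   vertex 1.0 3.9 3.9
   vertex 0.1 1.4 2.9
  endloop
 endfacet
 facet normal -0.246 -0.449 0.859
  outer loop
   vertex 0.7 2.6 3.7
   vertex 0.1 1.4 2.9
   vertex 4.1 1.5 4.1
  endloop
 endfacet
 facet normal -0.153 -0.116 0.981
  outer loop
   vertex 0.7 2.6 3.7
   vertex 4.1 1.5 4.1
   vertex 1.0 3.9 3.9
  endloop
 endfacet
 facet normal 0.545 -0.343 -0.765
  outer loop
   vertex 4.3 3.7 1.0
   vertex 4.6 4.4 0.9
   vertex 4.0 0.1 2.4
  endloop
 endfacet
 facet normal 0.040 -0.365 -0.930
  outer loop
   vertex 4.3 3.7 1.0
   vertex 4.0 0.1 2.4
   vertex 1.0 1.3 1.8
  endloop
 endfacet
 facet normal -0.197 -0.055 -0.979
  outer loop
   vertex 4.3 3.7 1.0
   vertex 1.0 1.3 1.8
   vertex 4.6 4.4 0.9
  endloop
 endfacet
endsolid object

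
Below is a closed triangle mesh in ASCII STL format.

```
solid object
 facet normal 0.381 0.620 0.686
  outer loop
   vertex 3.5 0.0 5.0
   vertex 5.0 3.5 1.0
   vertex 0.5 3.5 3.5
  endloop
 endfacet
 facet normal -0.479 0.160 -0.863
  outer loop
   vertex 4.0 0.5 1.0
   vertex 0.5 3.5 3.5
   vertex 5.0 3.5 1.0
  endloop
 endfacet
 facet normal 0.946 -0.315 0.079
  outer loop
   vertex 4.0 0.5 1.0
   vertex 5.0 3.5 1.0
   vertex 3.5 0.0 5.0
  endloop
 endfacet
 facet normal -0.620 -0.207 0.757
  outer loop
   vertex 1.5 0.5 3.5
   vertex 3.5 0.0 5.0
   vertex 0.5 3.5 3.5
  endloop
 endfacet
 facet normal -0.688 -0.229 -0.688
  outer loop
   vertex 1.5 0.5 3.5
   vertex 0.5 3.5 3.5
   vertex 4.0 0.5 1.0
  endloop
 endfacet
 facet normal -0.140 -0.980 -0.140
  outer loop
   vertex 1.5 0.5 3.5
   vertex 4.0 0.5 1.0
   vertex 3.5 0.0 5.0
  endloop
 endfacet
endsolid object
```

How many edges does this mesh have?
9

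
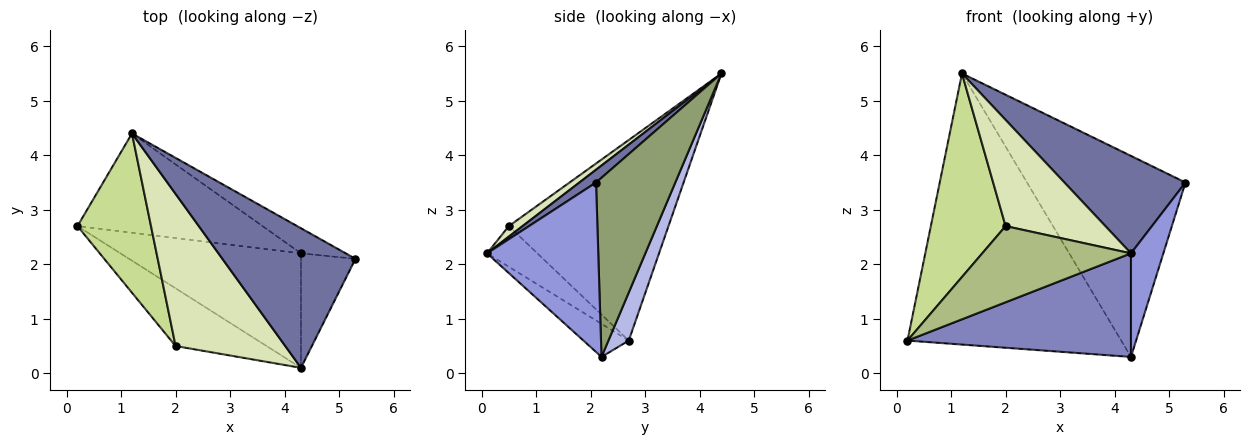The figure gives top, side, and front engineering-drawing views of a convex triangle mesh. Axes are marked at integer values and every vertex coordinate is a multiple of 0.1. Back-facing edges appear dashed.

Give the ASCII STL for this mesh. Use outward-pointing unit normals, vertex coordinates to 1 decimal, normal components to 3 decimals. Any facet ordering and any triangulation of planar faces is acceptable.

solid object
 facet normal 0.079 -0.571 0.817
  outer loop
   vertex 1.2 4.4 5.5
   vertex 4.3 0.1 2.2
   vertex 5.3 2.1 3.5
  endloop
 endfacet
 facet normal -0.135 -0.665 -0.735
  outer loop
   vertex 4.3 2.2 0.3
   vertex 4.3 0.1 2.2
   vertex 0.2 2.7 0.6
  endloop
 endfacet
 facet normal 0.917 -0.267 -0.295
  outer loop
   vertex 4.3 2.2 0.3
   vertex 5.3 2.1 3.5
   vertex 4.3 0.1 2.2
  endloop
 endfacet
 facet normal 0.089 0.935 -0.343
  outer loop
   vertex 4.3 2.2 0.3
   vertex 0.2 2.7 0.6
   vertex 1.2 4.4 5.5
  endloop
 endfacet
 facet normal 0.444 0.889 -0.111
  outer loop
   vertex 4.3 2.2 0.3
   vertex 1.2 4.4 5.5
   vertex 5.3 2.1 3.5
  endloop
 endfacet
 facet normal -0.261 -0.770 -0.583
  outer loop
   vertex 2.0 0.5 2.7
   vertex 0.2 2.7 0.6
   vertex 4.3 0.1 2.2
  endloop
 endfacet
 facet normal -0.859 -0.402 0.315
  outer loop
   vertex 2.0 0.5 2.7
   vertex 1.2 4.4 5.5
   vertex 0.2 2.7 0.6
  endloop
 endfacet
 facet normal 0.078 -0.571 0.817
  outer loop
   vertex 2.0 0.5 2.7
   vertex 4.3 0.1 2.2
   vertex 1.2 4.4 5.5
  endloop
 endfacet
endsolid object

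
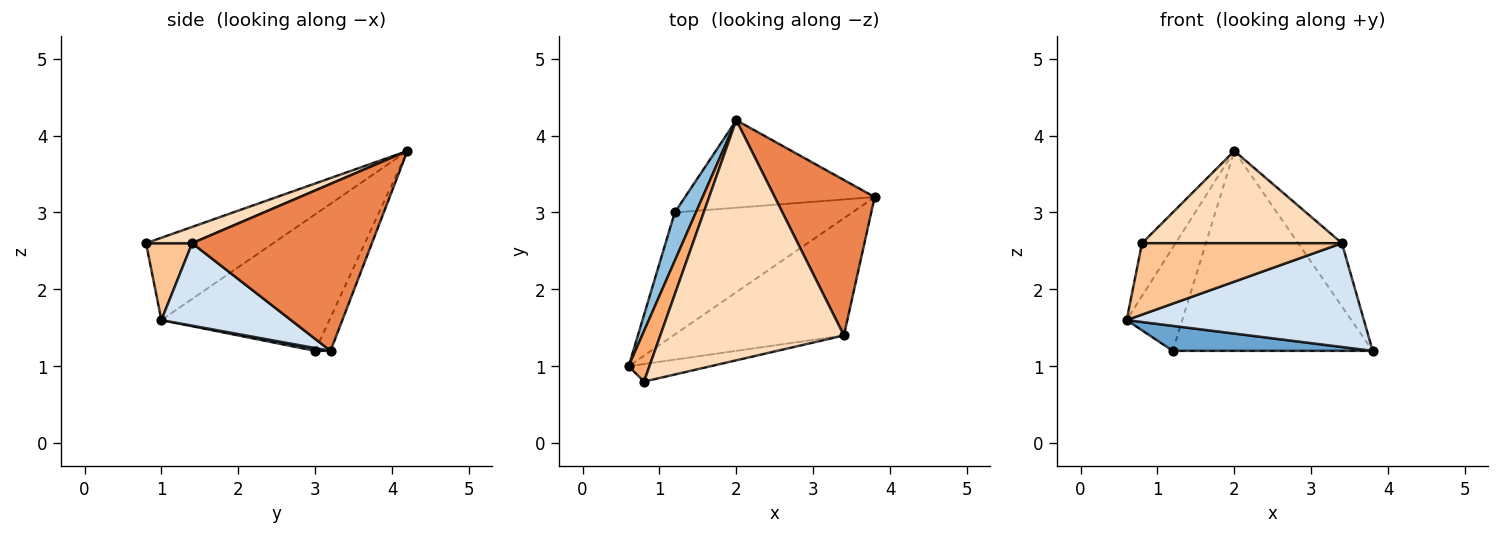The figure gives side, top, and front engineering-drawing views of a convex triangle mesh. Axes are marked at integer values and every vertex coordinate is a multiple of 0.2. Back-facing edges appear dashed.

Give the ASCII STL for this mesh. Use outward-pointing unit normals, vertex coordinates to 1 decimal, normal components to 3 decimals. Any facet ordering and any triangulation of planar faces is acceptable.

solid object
 facet normal 0.015 -0.201 -0.980
  outer loop
   vertex 1.2 3.0 1.2
   vertex 3.8 3.2 1.2
   vertex 0.6 1.0 1.6
  endloop
 endfacet
 facet normal -0.939 0.311 0.146
  outer loop
   vertex 1.2 3.0 1.2
   vertex 0.6 1.0 1.6
   vertex 2.0 4.2 3.8
  endloop
 endfacet
 facet normal -0.070 0.914 -0.400
  outer loop
   vertex 1.2 3.0 1.2
   vertex 2.0 4.2 3.8
   vertex 3.8 3.2 1.2
  endloop
 endfacet
 facet normal 0.340 -0.623 -0.704
  outer loop
   vertex 3.4 1.4 2.6
   vertex 0.6 1.0 1.6
   vertex 3.8 3.2 1.2
  endloop
 endfacet
 facet normal 0.840 0.204 0.503
  outer loop
   vertex 3.4 1.4 2.6
   vertex 3.8 3.2 1.2
   vertex 2.0 4.2 3.8
  endloop
 endfacet
 facet normal -0.939 0.248 0.237
  outer loop
   vertex 0.8 0.8 2.6
   vertex 2.0 4.2 3.8
   vertex 0.6 1.0 1.6
  endloop
 endfacet
 facet normal 0.219 -0.948 -0.233
  outer loop
   vertex 0.8 0.8 2.6
   vertex 0.6 1.0 1.6
   vertex 3.4 1.4 2.6
  endloop
 endfacet
 facet normal 0.082 -0.357 0.930
  outer loop
   vertex 0.8 0.8 2.6
   vertex 3.4 1.4 2.6
   vertex 2.0 4.2 3.8
  endloop
 endfacet
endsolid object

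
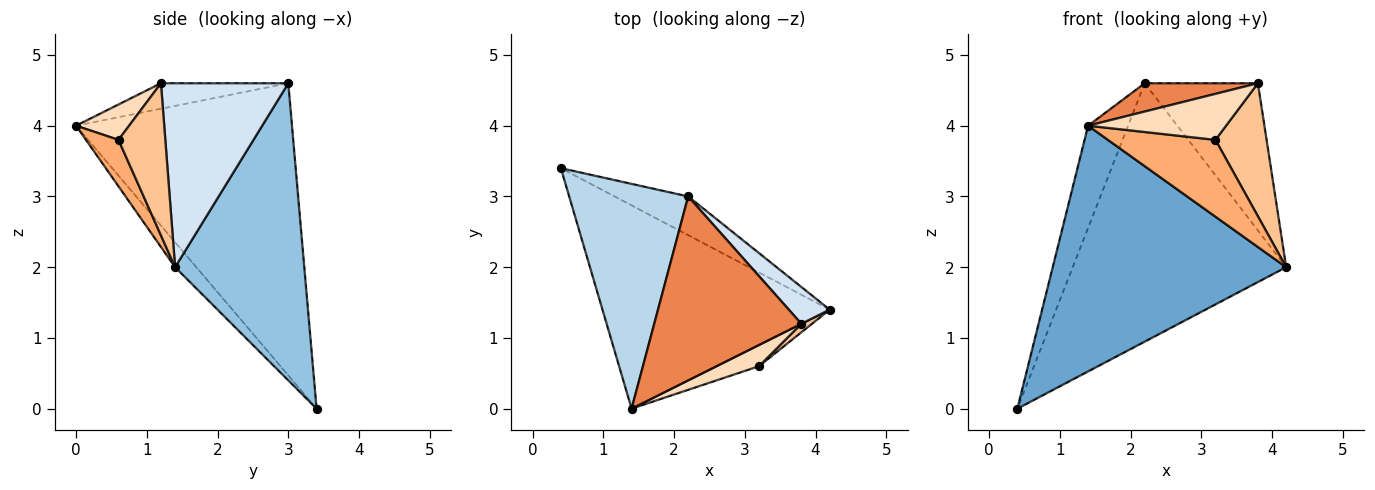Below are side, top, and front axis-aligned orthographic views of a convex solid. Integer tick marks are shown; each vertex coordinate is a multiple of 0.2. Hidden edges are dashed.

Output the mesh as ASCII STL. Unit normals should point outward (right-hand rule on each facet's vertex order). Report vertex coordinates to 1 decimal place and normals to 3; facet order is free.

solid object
 facet normal -0.070 -0.769 -0.636
  outer loop
   vertex 1.4 0.0 4.0
   vertex 0.4 3.4 0.0
   vertex 4.2 1.4 2.0
  endloop
 endfacet
 facet normal 0.514 0.849 -0.127
  outer loop
   vertex 2.2 3.0 4.6
   vertex 4.2 1.4 2.0
   vertex 0.4 3.4 0.0
  endloop
 endfacet
 facet normal -0.913 0.169 0.372
  outer loop
   vertex 2.2 3.0 4.6
   vertex 0.4 3.4 0.0
   vertex 1.4 0.0 4.0
  endloop
 endfacet
 facet normal 0.737 0.655 0.164
  outer loop
   vertex 3.8 1.2 4.6
   vertex 4.2 1.4 2.0
   vertex 2.2 3.0 4.6
  endloop
 endfacet
 facet normal -0.169 -0.150 0.974
  outer loop
   vertex 3.8 1.2 4.6
   vertex 2.2 3.0 4.6
   vertex 1.4 0.0 4.0
  endloop
 endfacet
 facet normal 0.280 -0.925 -0.256
  outer loop
   vertex 3.2 0.6 3.8
   vertex 1.4 0.0 4.0
   vertex 4.2 1.4 2.0
  endloop
 endfacet
 facet normal 0.674 -0.737 0.047
  outer loop
   vertex 3.2 0.6 3.8
   vertex 4.2 1.4 2.0
   vertex 3.8 1.2 4.6
  endloop
 endfacet
 facet normal 0.330 -0.857 0.396
  outer loop
   vertex 3.2 0.6 3.8
   vertex 3.8 1.2 4.6
   vertex 1.4 0.0 4.0
  endloop
 endfacet
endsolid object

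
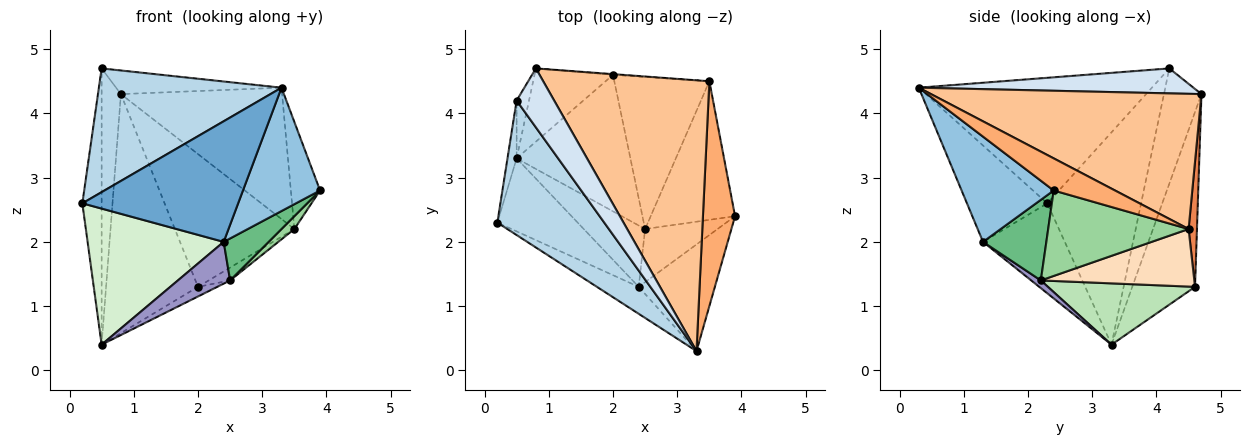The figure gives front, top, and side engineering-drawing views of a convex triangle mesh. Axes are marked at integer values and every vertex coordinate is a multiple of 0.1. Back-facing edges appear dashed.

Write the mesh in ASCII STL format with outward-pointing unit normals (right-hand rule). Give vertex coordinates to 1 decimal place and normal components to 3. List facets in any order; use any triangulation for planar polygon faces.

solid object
 facet normal -0.449 -0.872 -0.195
  outer loop
   vertex 2.4 1.3 2.0
   vertex 3.3 0.3 4.4
   vertex 0.2 2.3 2.6
  endloop
 endfacet
 facet normal 0.670 -0.561 -0.485
  outer loop
   vertex 2.4 1.3 2.0
   vertex 3.9 2.4 2.8
   vertex 3.3 0.3 4.4
  endloop
 endfacet
 facet normal -0.654 -0.512 0.557
  outer loop
   vertex 0.5 4.2 4.7
   vertex 0.2 2.3 2.6
   vertex 3.3 0.3 4.4
  endloop
 endfacet
 facet normal 0.525 0.317 0.790
  outer loop
   vertex 0.5 4.2 4.7
   vertex 3.3 0.3 4.4
   vertex 0.8 4.7 4.3
  endloop
 endfacet
 facet normal 0.070 0.998 -0.005
  outer loop
   vertex 3.5 4.5 2.2
   vertex 2.0 4.6 1.3
   vertex 0.8 4.7 4.3
  endloop
 endfacet
 facet normal 0.670 0.319 0.670
  outer loop
   vertex 3.5 4.5 2.2
   vertex 3.3 0.3 4.4
   vertex 3.9 2.4 2.8
  endloop
 endfacet
 facet normal 0.591 0.352 0.726
  outer loop
   vertex 3.5 4.5 2.2
   vertex 0.8 4.7 4.3
   vertex 3.3 0.3 4.4
  endloop
 endfacet
 facet normal 0.517 0.072 -0.853
  outer loop
   vertex 2.5 2.2 1.4
   vertex 2.0 4.6 1.3
   vertex 3.5 4.5 2.2
  endloop
 endfacet
 facet normal 0.658 -0.467 -0.591
  outer loop
   vertex 2.5 2.2 1.4
   vertex 3.9 2.4 2.8
   vertex 2.4 1.3 2.0
  endloop
 endfacet
 facet normal 0.710 -0.065 -0.701
  outer loop
   vertex 2.5 2.2 1.4
   vertex 3.5 4.5 2.2
   vertex 3.9 2.4 2.8
  endloop
 endfacet
 facet normal 0.473 0.062 -0.879
  outer loop
   vertex 0.5 3.3 0.4
   vertex 2.0 4.6 1.3
   vertex 2.5 2.2 1.4
  endloop
 endfacet
 facet normal -0.468 -0.779 -0.418
  outer loop
   vertex 0.5 3.3 0.4
   vertex 2.4 1.3 2.0
   vertex 0.2 2.3 2.6
  endloop
 endfacet
 facet normal 0.103 -0.560 -0.822
  outer loop
   vertex 0.5 3.3 0.4
   vertex 2.5 2.2 1.4
   vertex 2.4 1.3 2.0
  endloop
 endfacet
 facet normal -0.547 0.801 -0.245
  outer loop
   vertex 0.5 3.3 0.4
   vertex 0.8 4.7 4.3
   vertex 2.0 4.6 1.3
  endloop
 endfacet
 facet normal -0.979 0.201 -0.042
  outer loop
   vertex 0.5 3.3 0.4
   vertex 0.2 2.3 2.6
   vertex 0.5 4.2 4.7
  endloop
 endfacet
 facet normal -0.885 0.455 -0.095
  outer loop
   vertex 0.5 3.3 0.4
   vertex 0.5 4.2 4.7
   vertex 0.8 4.7 4.3
  endloop
 endfacet
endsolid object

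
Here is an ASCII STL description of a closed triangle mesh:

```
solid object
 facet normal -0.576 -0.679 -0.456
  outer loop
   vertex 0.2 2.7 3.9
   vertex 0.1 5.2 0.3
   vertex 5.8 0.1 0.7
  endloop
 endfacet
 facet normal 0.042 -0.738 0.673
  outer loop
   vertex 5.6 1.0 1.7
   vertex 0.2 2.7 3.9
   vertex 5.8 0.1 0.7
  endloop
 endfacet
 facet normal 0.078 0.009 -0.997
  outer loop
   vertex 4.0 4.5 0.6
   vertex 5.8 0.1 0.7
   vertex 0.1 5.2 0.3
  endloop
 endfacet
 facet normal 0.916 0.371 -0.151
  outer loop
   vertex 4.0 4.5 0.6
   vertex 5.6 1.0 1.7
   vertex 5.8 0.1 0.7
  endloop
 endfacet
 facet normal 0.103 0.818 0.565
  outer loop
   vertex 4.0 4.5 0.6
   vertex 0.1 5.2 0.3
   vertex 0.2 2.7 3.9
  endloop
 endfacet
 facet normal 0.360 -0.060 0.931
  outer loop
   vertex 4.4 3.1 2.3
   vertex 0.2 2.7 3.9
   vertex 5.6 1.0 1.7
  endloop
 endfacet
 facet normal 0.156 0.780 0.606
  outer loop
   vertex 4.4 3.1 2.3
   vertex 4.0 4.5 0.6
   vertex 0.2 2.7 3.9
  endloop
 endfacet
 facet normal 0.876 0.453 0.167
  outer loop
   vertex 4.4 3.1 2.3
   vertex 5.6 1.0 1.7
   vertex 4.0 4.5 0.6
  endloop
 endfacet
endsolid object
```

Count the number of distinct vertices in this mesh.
6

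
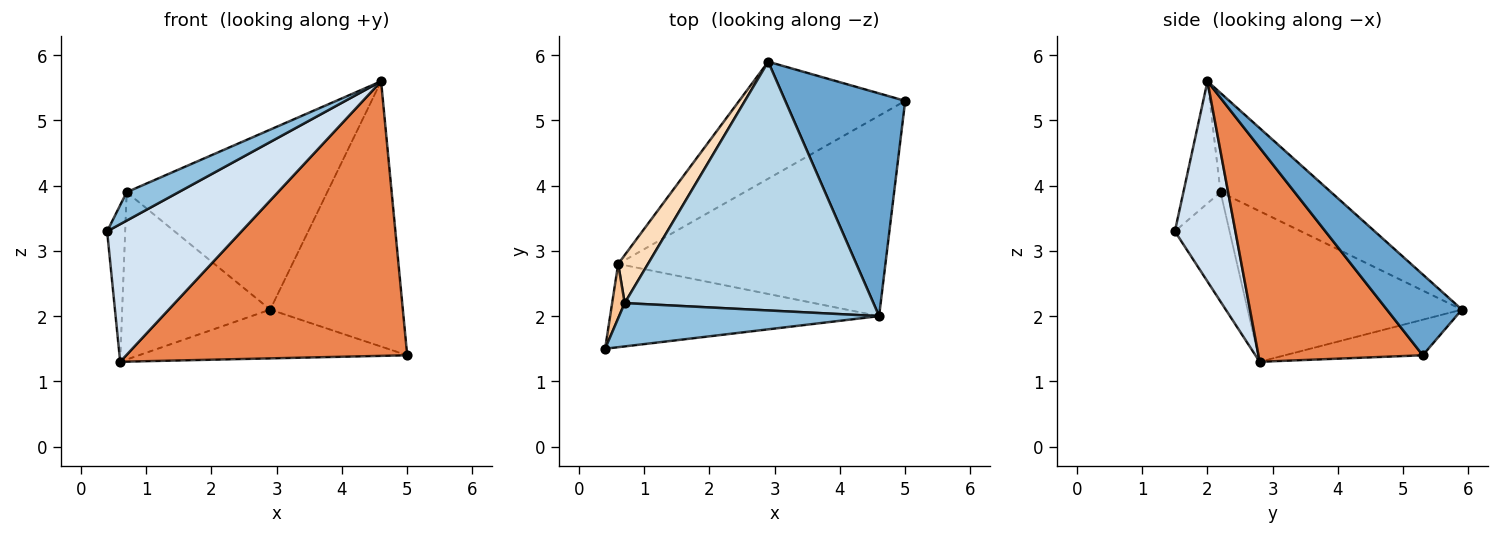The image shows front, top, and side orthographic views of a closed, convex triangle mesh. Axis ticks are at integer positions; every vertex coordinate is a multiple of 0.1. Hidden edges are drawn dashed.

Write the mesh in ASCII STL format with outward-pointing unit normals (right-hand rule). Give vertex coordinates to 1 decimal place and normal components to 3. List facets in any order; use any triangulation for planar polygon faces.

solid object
 facet normal 0.397 0.703 0.590
  outer loop
   vertex 2.9 5.9 2.1
   vertex 4.6 2.0 5.6
   vertex 5.0 5.3 1.4
  endloop
 endfacet
 facet normal -0.365 -0.511 0.778
  outer loop
   vertex 0.7 2.2 3.9
   vertex 0.4 1.5 3.3
   vertex 4.6 2.0 5.6
  endloop
 endfacet
 facet normal -0.307 0.558 0.771
  outer loop
   vertex 0.7 2.2 3.9
   vertex 4.6 2.0 5.6
   vertex 2.9 5.9 2.1
  endloop
 endfacet
 facet normal 0.360 -0.798 -0.483
  outer loop
   vertex 0.6 2.8 1.3
   vertex 4.6 2.0 5.6
   vertex 0.4 1.5 3.3
  endloop
 endfacet
 facet normal 0.427 -0.730 -0.533
  outer loop
   vertex 0.6 2.8 1.3
   vertex 5.0 5.3 1.4
   vertex 4.6 2.0 5.6
  endloop
 endfacet
 facet normal -0.194 0.378 -0.905
  outer loop
   vertex 0.6 2.8 1.3
   vertex 2.9 5.9 2.1
   vertex 5.0 5.3 1.4
  endloop
 endfacet
 facet normal -0.944 0.312 0.108
  outer loop
   vertex 0.6 2.8 1.3
   vertex 0.4 1.5 3.3
   vertex 0.7 2.2 3.9
  endloop
 endfacet
 facet normal -0.812 0.561 0.161
  outer loop
   vertex 0.6 2.8 1.3
   vertex 0.7 2.2 3.9
   vertex 2.9 5.9 2.1
  endloop
 endfacet
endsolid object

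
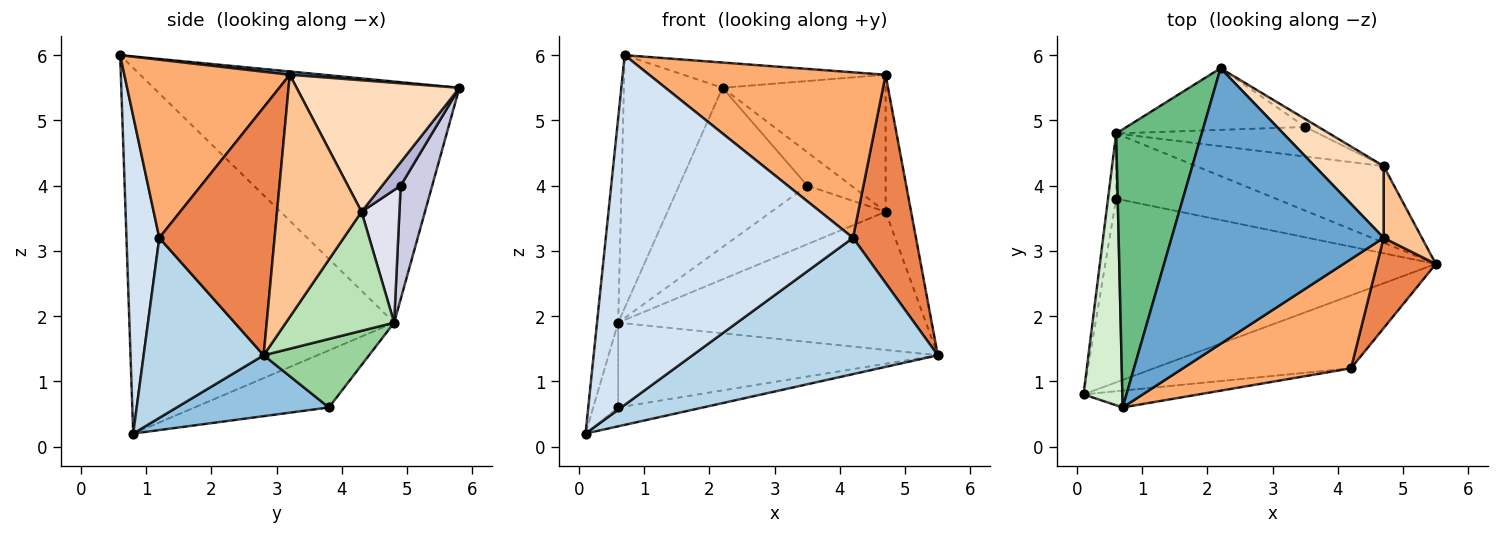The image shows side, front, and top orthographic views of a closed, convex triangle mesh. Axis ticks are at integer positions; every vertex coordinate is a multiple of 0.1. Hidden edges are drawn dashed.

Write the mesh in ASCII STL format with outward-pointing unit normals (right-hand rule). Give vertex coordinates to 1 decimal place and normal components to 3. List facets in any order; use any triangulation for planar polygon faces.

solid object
 facet normal 0.015 0.091 0.996
  outer loop
   vertex 4.7 3.2 5.7
   vertex 2.2 5.8 5.5
   vertex 0.7 0.6 6.0
  endloop
 endfacet
 facet normal 0.180 0.100 -0.978
  outer loop
   vertex 0.6 3.8 0.6
   vertex 5.5 2.8 1.4
   vertex 0.1 0.8 0.2
  endloop
 endfacet
 facet normal 0.396 -0.809 -0.433
  outer loop
   vertex 4.2 1.2 3.2
   vertex 0.1 0.8 0.2
   vertex 5.5 2.8 1.4
  endloop
 endfacet
 facet normal 0.132 -0.990 -0.048
  outer loop
   vertex 4.2 1.2 3.2
   vertex 0.7 0.6 6.0
   vertex 0.1 0.8 0.2
  endloop
 endfacet
 facet normal 0.859 -0.469 0.204
  outer loop
   vertex 4.2 1.2 3.2
   vertex 5.5 2.8 1.4
   vertex 4.7 3.2 5.7
  endloop
 endfacet
 facet normal 0.504 -0.721 0.476
  outer loop
   vertex 4.2 1.2 3.2
   vertex 4.7 3.2 5.7
   vertex 0.7 0.6 6.0
  endloop
 endfacet
 facet normal 0.947 0.286 0.150
  outer loop
   vertex 4.7 4.3 3.6
   vertex 4.7 3.2 5.7
   vertex 5.5 2.8 1.4
  endloop
 endfacet
 facet normal 0.662 0.664 0.348
  outer loop
   vertex 4.7 4.3 3.6
   vertex 2.2 5.8 5.5
   vertex 4.7 3.2 5.7
  endloop
 endfacet
 facet normal -0.902 0.291 0.320
  outer loop
   vertex 0.6 4.8 1.9
   vertex 0.7 0.6 6.0
   vertex 2.2 5.8 5.5
  endloop
 endfacet
 facet normal 0.253 0.767 -0.590
  outer loop
   vertex 0.6 4.8 1.9
   vertex 5.5 2.8 1.4
   vertex 0.6 3.8 0.6
  endloop
 endfacet
 facet normal 0.294 0.836 -0.463
  outer loop
   vertex 0.6 4.8 1.9
   vertex 4.7 4.3 3.6
   vertex 5.5 2.8 1.4
  endloop
 endfacet
 facet normal -0.991 0.079 0.105
  outer loop
   vertex 0.6 4.8 1.9
   vertex 0.1 0.8 0.2
   vertex 0.7 0.6 6.0
  endloop
 endfacet
 facet normal -0.974 0.181 -0.139
  outer loop
   vertex 0.6 4.8 1.9
   vertex 0.6 3.8 0.6
   vertex 0.1 0.8 0.2
  endloop
 endfacet
 facet normal 0.380 0.901 -0.211
  outer loop
   vertex 3.5 4.9 4.0
   vertex 2.2 5.8 5.5
   vertex 4.7 4.3 3.6
  endloop
 endfacet
 facet normal 0.223 0.909 -0.352
  outer loop
   vertex 3.5 4.9 4.0
   vertex 0.6 4.8 1.9
   vertex 2.2 5.8 5.5
  endloop
 endfacet
 facet normal 0.284 0.856 -0.433
  outer loop
   vertex 3.5 4.9 4.0
   vertex 4.7 4.3 3.6
   vertex 0.6 4.8 1.9
  endloop
 endfacet
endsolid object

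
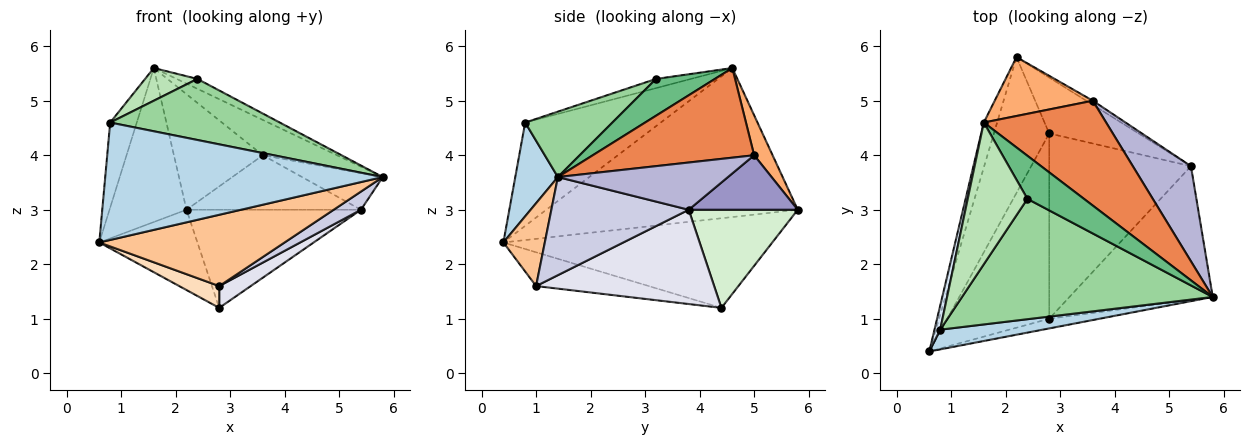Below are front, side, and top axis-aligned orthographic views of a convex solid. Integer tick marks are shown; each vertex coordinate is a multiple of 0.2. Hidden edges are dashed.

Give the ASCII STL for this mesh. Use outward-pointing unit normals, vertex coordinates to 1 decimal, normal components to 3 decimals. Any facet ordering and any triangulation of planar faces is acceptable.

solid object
 facet normal -0.953 0.292 -0.085
  outer loop
   vertex 1.6 4.6 5.6
   vertex 2.2 5.8 3.0
   vertex 0.6 0.4 2.4
  endloop
 endfacet
 facet normal -0.813 0.297 -0.502
  outer loop
   vertex 2.8 4.4 1.2
   vertex 0.6 0.4 2.4
   vertex 2.2 5.8 3.0
  endloop
 endfacet
 facet normal 0.150 -0.975 0.164
  outer loop
   vertex 0.8 0.8 4.6
   vertex 0.6 0.4 2.4
   vertex 5.8 1.4 3.6
  endloop
 endfacet
 facet normal -0.980 0.192 0.054
  outer loop
   vertex 0.8 0.8 4.6
   vertex 1.6 4.6 5.6
   vertex 0.6 0.4 2.4
  endloop
 endfacet
 facet normal 0.570 0.262 0.778
  outer loop
   vertex 3.6 5.0 4.0
   vertex 1.6 4.6 5.6
   vertex 5.8 1.4 3.6
  endloop
 endfacet
 facet normal 0.182 0.876 0.446
  outer loop
   vertex 3.6 5.0 4.0
   vertex 2.2 5.8 3.0
   vertex 1.6 4.6 5.6
  endloop
 endfacet
 facet normal 0.216 -0.968 -0.131
  outer loop
   vertex 2.8 1.0 1.6
   vertex 5.8 1.4 3.6
   vertex 0.6 0.4 2.4
  endloop
 endfacet
 facet normal -0.313 -0.111 -0.943
  outer loop
   vertex 2.8 1.0 1.6
   vertex 0.6 0.4 2.4
   vertex 2.8 4.4 1.2
  endloop
 endfacet
 facet normal 0.536 0.188 0.823
  outer loop
   vertex 2.4 3.2 5.4
   vertex 5.8 1.4 3.6
   vertex 1.6 4.6 5.6
  endloop
 endfacet
 facet normal 0.227 -0.441 0.869
  outer loop
   vertex 2.4 3.2 5.4
   vertex 0.8 0.8 4.6
   vertex 5.8 1.4 3.6
  endloop
 endfacet
 facet normal -0.148 -0.222 0.964
  outer loop
   vertex 2.4 3.2 5.4
   vertex 1.6 4.6 5.6
   vertex 0.8 0.8 4.6
  endloop
 endfacet
 facet normal 0.477 0.764 -0.435
  outer loop
   vertex 5.4 3.8 3.0
   vertex 2.8 4.4 1.2
   vertex 2.2 5.8 3.0
  endloop
 endfacet
 facet normal 0.529 0.846 -0.063
  outer loop
   vertex 5.4 3.8 3.0
   vertex 2.2 5.8 3.0
   vertex 3.6 5.0 4.0
  endloop
 endfacet
 facet normal 0.604 0.287 0.744
  outer loop
   vertex 5.4 3.8 3.0
   vertex 3.6 5.0 4.0
   vertex 5.8 1.4 3.6
  endloop
 endfacet
 facet normal 0.561 -0.111 -0.820
  outer loop
   vertex 5.4 3.8 3.0
   vertex 5.8 1.4 3.6
   vertex 2.8 1.0 1.6
  endloop
 endfacet
 facet normal 0.551 -0.097 -0.829
  outer loop
   vertex 5.4 3.8 3.0
   vertex 2.8 1.0 1.6
   vertex 2.8 4.4 1.2
  endloop
 endfacet
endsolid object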